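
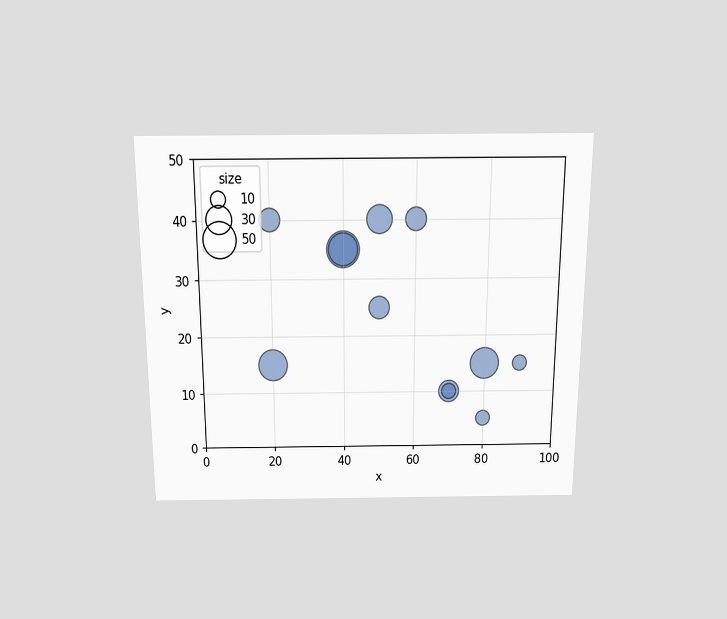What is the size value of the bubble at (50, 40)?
30

The chart is viewed slightly from above. Matching the bubble at (50, 40) against the size legend gives 30.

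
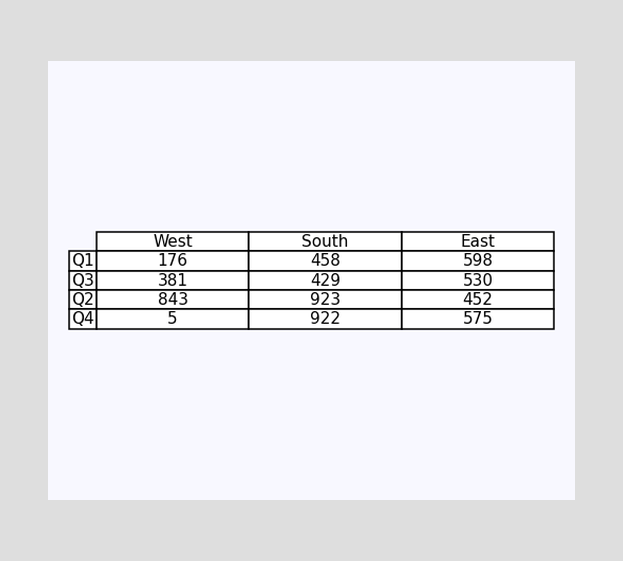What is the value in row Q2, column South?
923

The (Q2, South) cell reads 923.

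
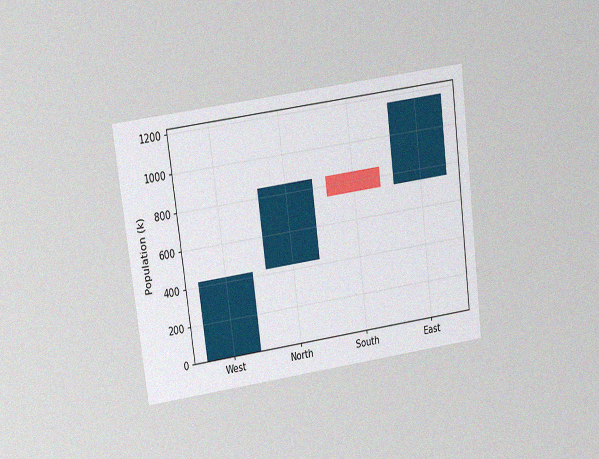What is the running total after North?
The chart is tilted about 7° counter-clockwise and viewed at a slight angle, with some photo noise. After North the running total reaches 848k.

848k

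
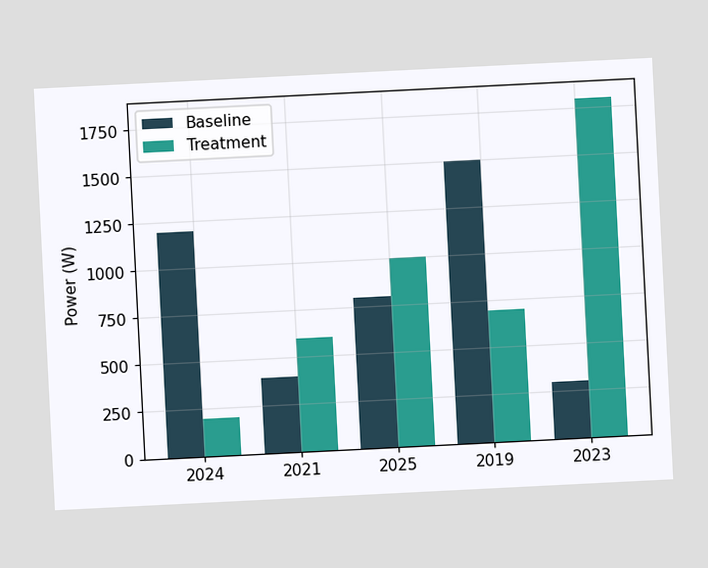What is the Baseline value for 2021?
The chart is tilted about 3° counter-clockwise. The Baseline bar at 2021 reaches 400W on the y-axis.

400W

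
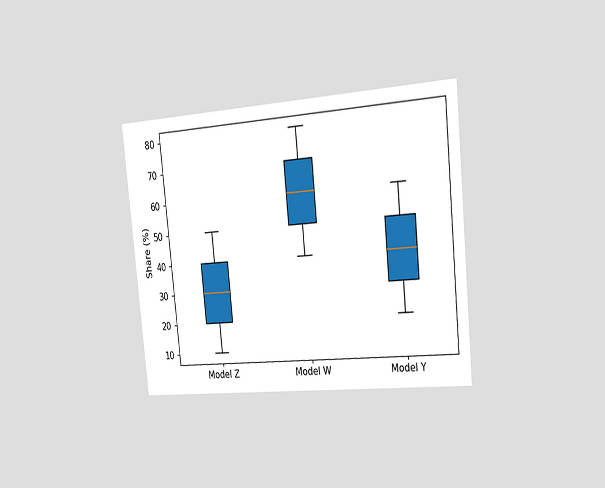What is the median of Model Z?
30%

The chart is tilted about 6° counter-clockwise and viewed slightly from the right. The median line in the Model Z box sits at 30%.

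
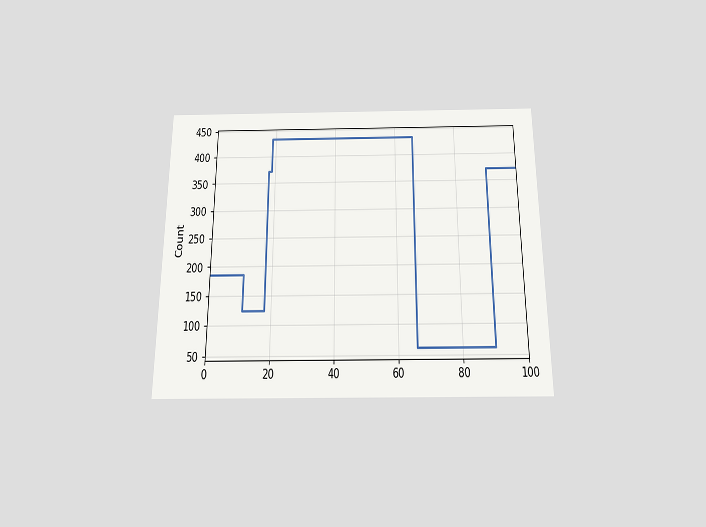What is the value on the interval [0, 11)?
186

The chart is viewed slightly from below. On [0, 11) the step sits at 186.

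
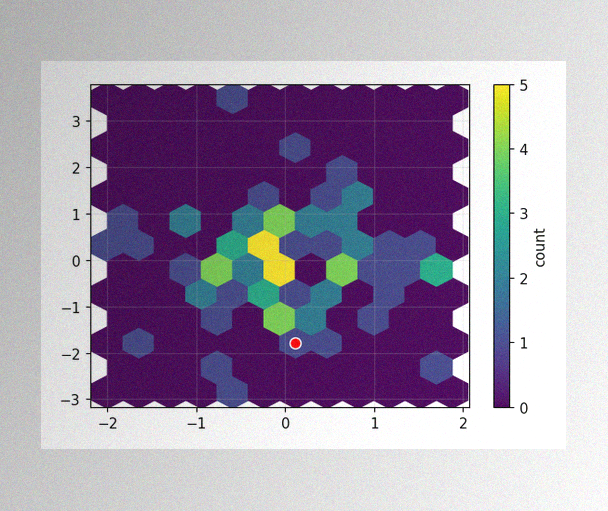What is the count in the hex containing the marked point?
1

The image has some photo noise and uneven lighting. The marked hex reads 1 on the colorbar.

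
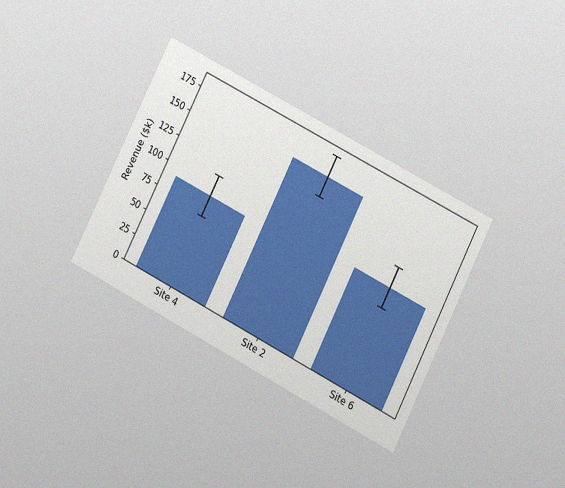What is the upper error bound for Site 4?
The chart is tilted about 27° clockwise and viewed at a slight angle, with some photo noise. The Site 4 bar's upper whisker reaches $110k.

$110k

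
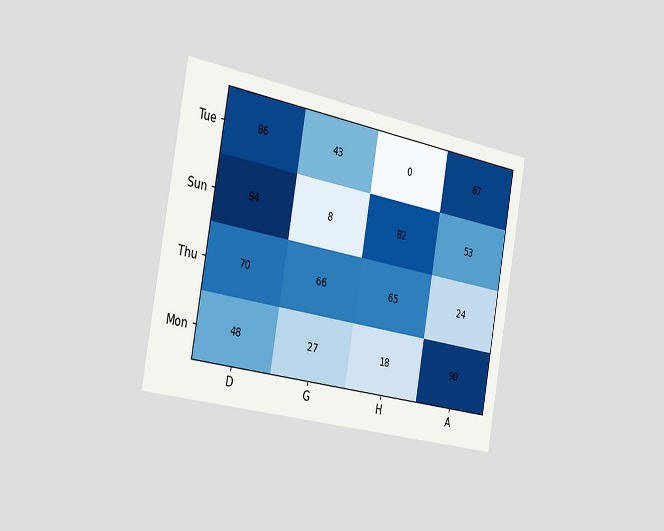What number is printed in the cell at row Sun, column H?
82

The chart is tilted about 10° clockwise and viewed slightly from the left. The (Sun, H) cell reads 82.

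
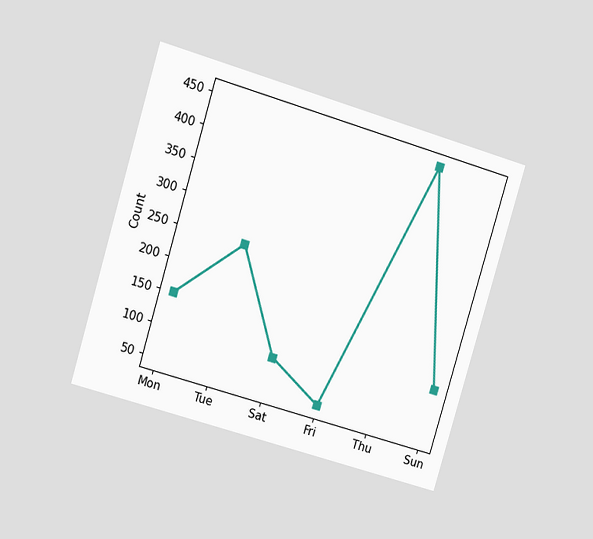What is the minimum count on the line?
50

The chart is tilted about 17° clockwise and viewed at a slight angle. The lowest point is at Fri, and reading across to the y-axis gives 50.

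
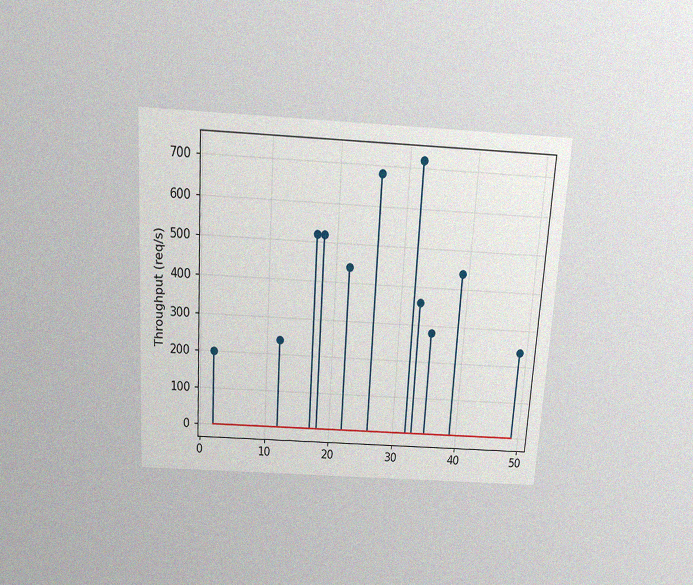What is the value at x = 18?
520req/s

The chart is tilted about 3° clockwise and viewed slightly from above, with some photo noise. The stem at x=18 reaches 520req/s.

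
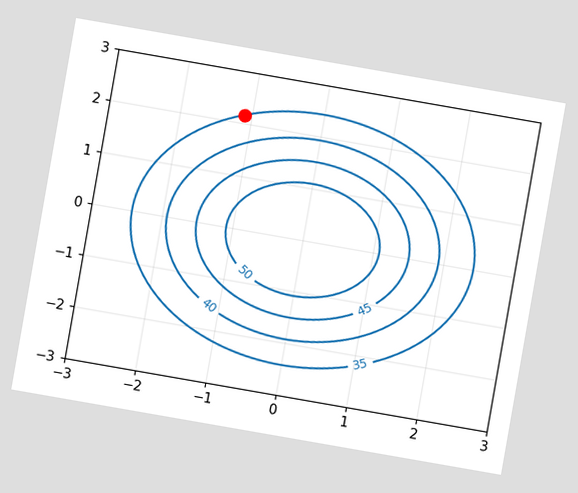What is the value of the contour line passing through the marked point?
35

The chart is tilted about 10° clockwise. The marked point sits on the contour labelled 35.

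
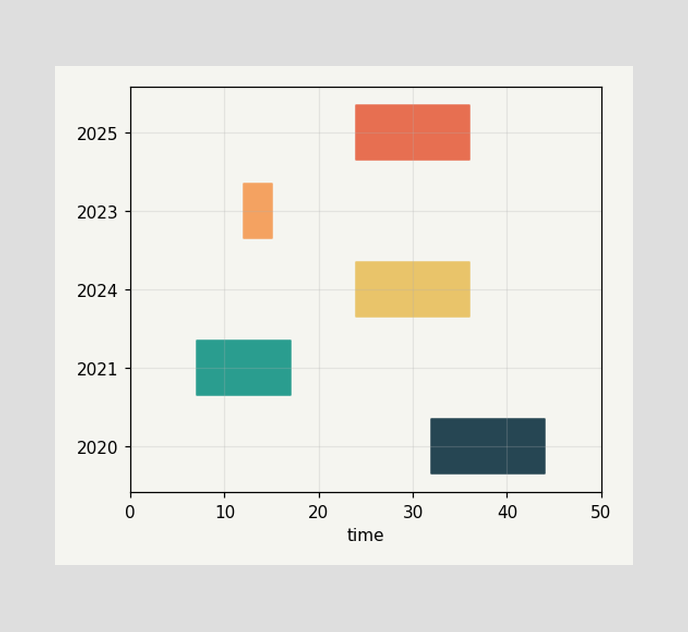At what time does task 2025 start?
24

The 2025 bar begins at t=24.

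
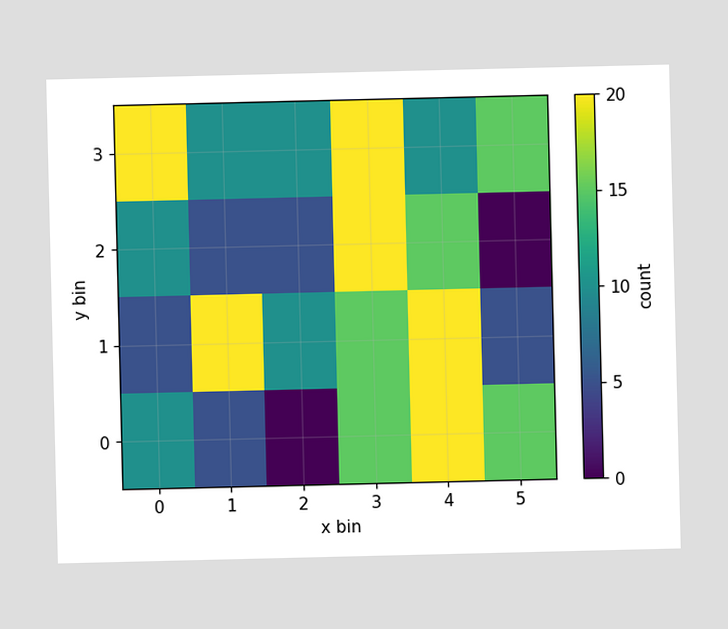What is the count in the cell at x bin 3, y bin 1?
15

Matching the cell (3, 1) against the colorbar gives 15.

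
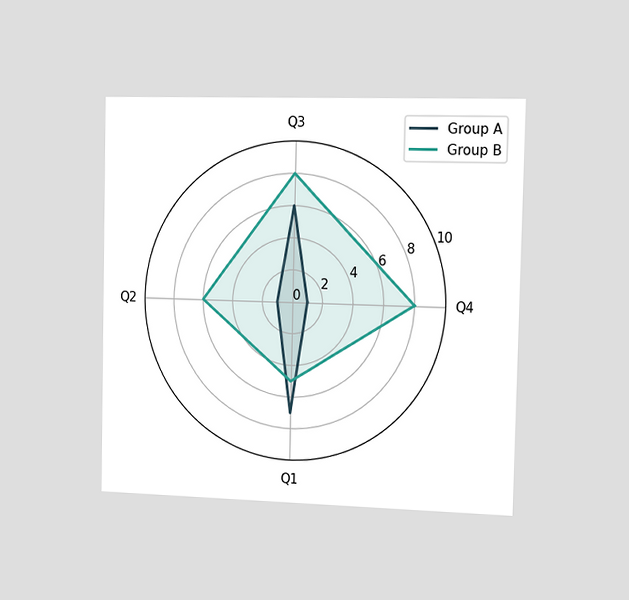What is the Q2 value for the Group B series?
6

The chart is viewed slightly from the right. On the Q2 axis, Group B reaches 6.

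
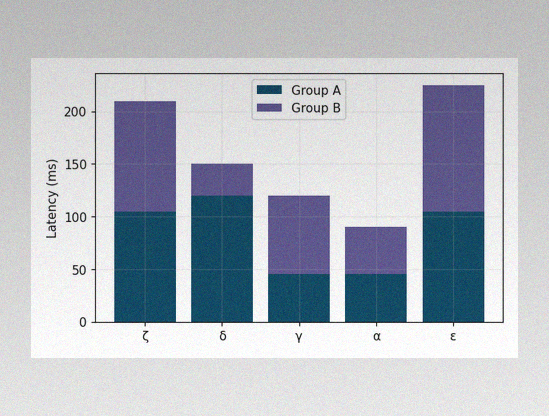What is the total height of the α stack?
90ms

The image has some photo noise and uneven lighting. The α stack's top reaches 90ms on the y-axis.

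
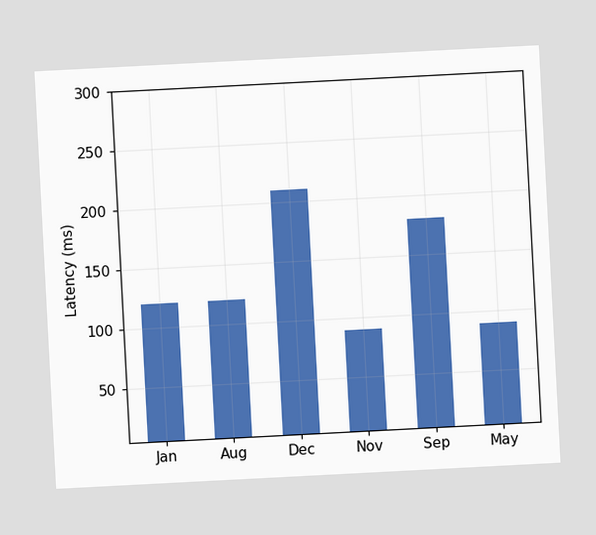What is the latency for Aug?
120ms

The chart is tilted about 3° counter-clockwise. Reading along the chart's y-axis, the Aug bar reaches 120ms.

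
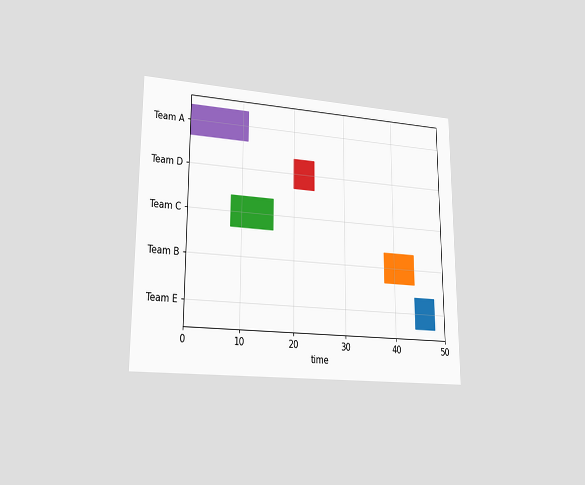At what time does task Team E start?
44

The chart is viewed at a slight angle. The Team E bar begins at t=44.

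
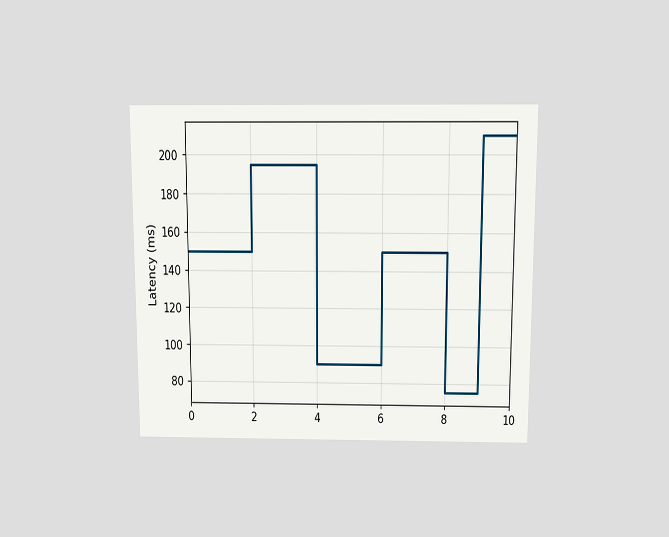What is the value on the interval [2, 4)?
195ms

The chart is viewed slightly from above. On [2, 4) the step sits at 195ms.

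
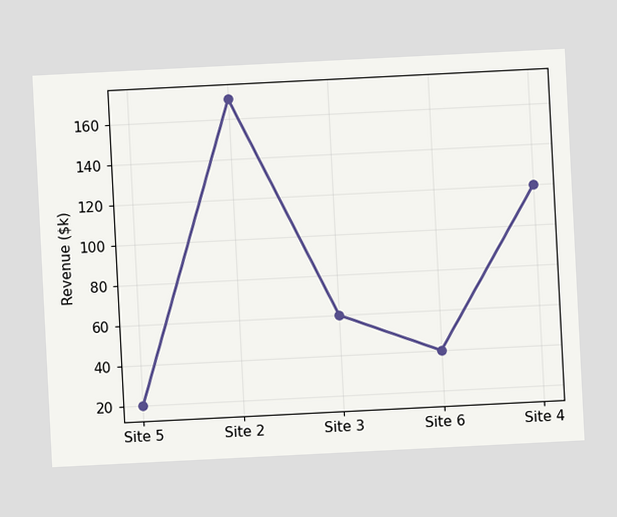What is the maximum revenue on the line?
The chart is tilted about 3° counter-clockwise. The highest point is at Site 2, and reading across to the y-axis gives $170k.

$170k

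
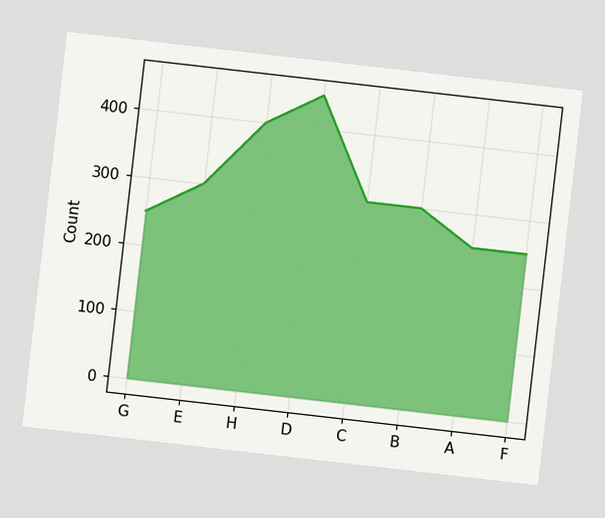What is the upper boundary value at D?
450

The chart is tilted about 7° clockwise. At D the upper boundary is at 450.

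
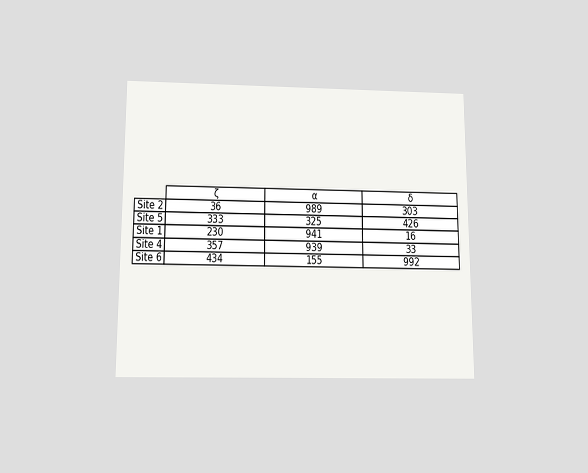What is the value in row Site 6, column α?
The chart is viewed slightly from below. The (Site 6, α) cell reads 155.

155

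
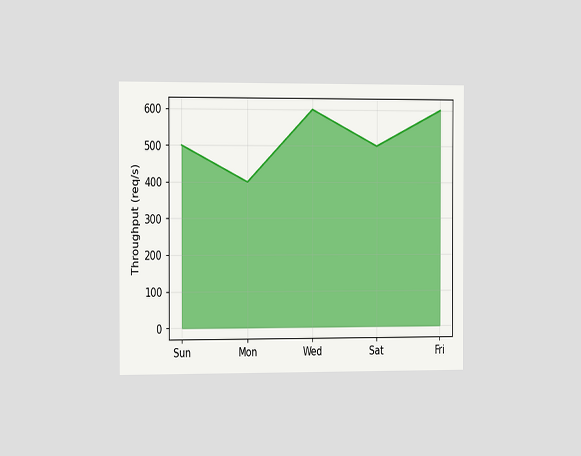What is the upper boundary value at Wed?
600req/s

The chart is viewed slightly from the left. At Wed the upper boundary is at 600req/s.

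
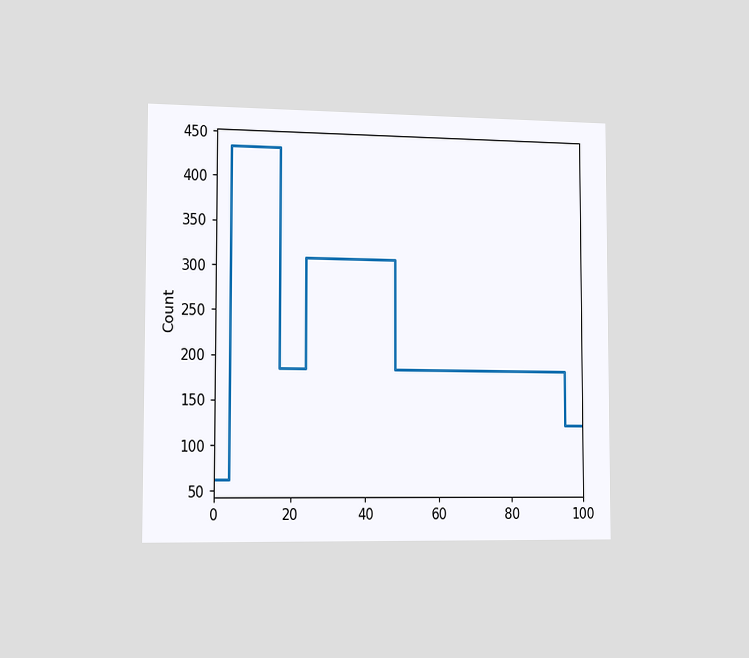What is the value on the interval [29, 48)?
310

The chart is viewed slightly from the left. On [29, 48) the step sits at 310.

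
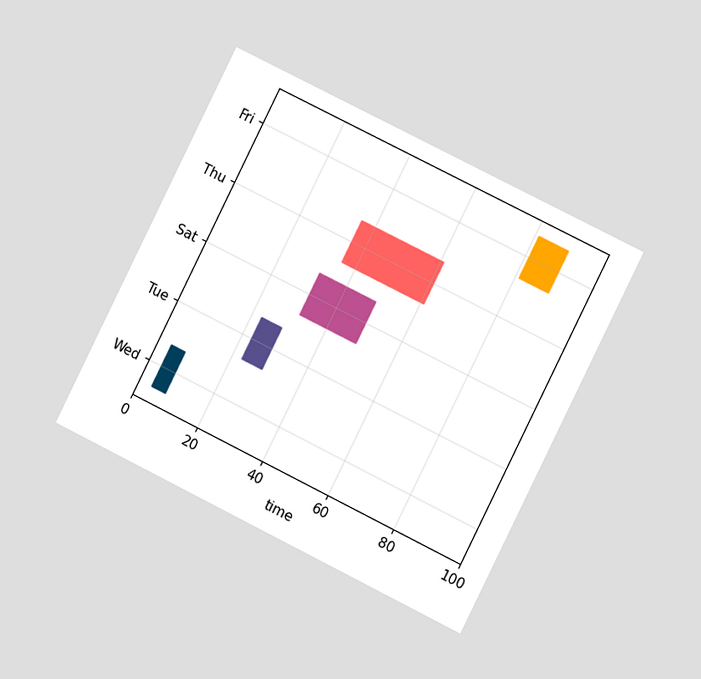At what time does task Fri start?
The chart is tilted about 26° clockwise and viewed at a slight angle. The Fri bar begins at t=81.

81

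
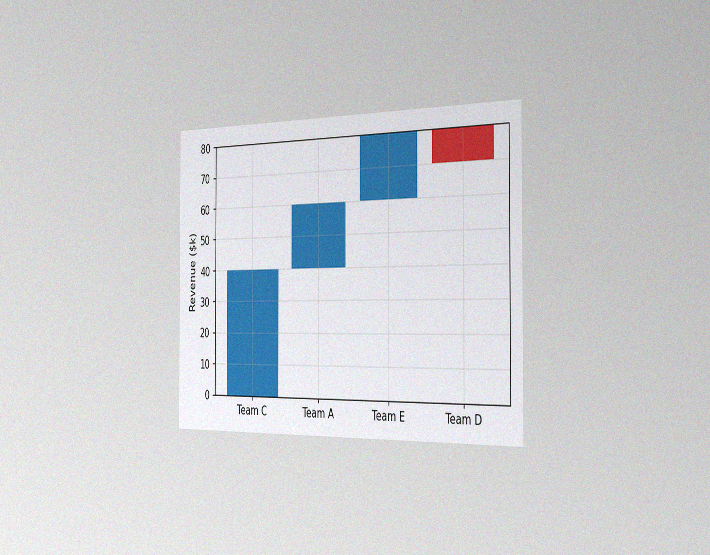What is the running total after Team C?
The chart is viewed slightly from the right, with some photo noise. After Team C the running total reaches $40k.

$40k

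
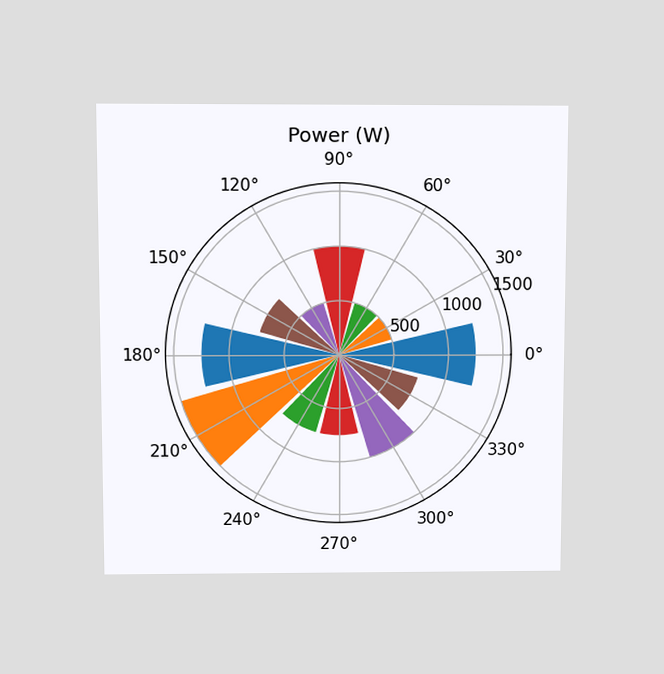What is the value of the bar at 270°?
The chart is viewed at a slight angle. The bar at 270° reaches 750W on the radial axis.

750W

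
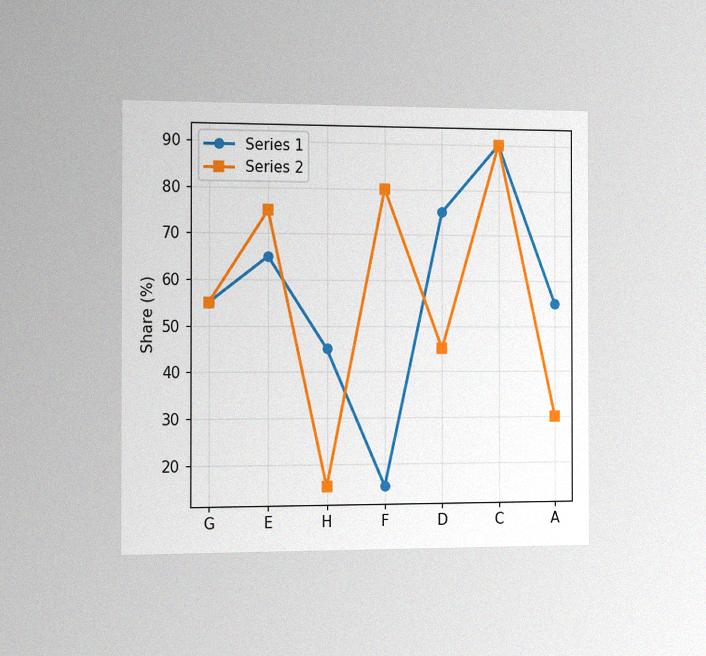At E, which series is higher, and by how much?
The chart is viewed slightly from the left, with some photo noise. At E, Series 2 sits above the other line by 10%.

Series 2, by 10%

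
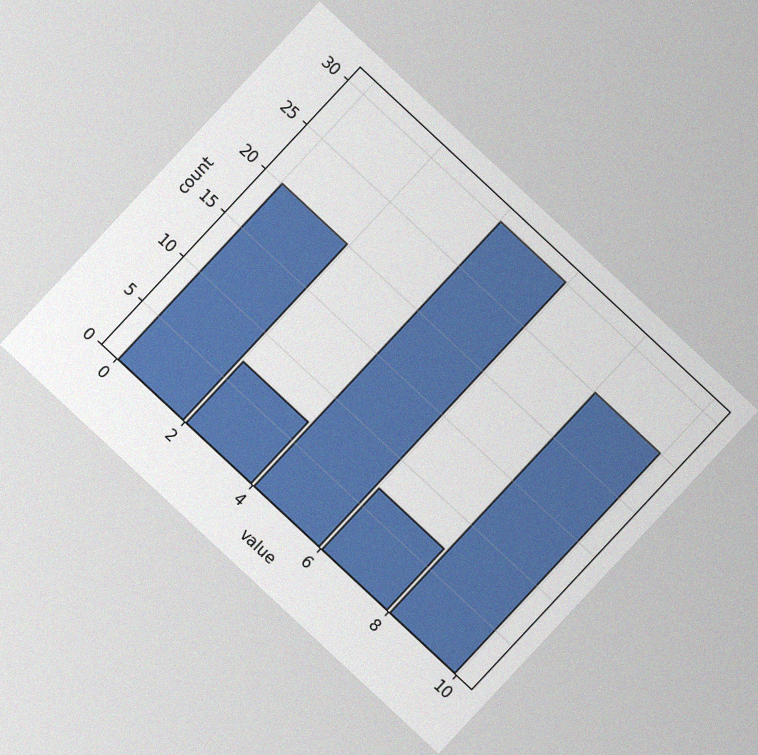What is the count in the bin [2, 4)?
The chart is tilted about 43° clockwise, with some photo noise. The [2, 4) bin has height 7.

7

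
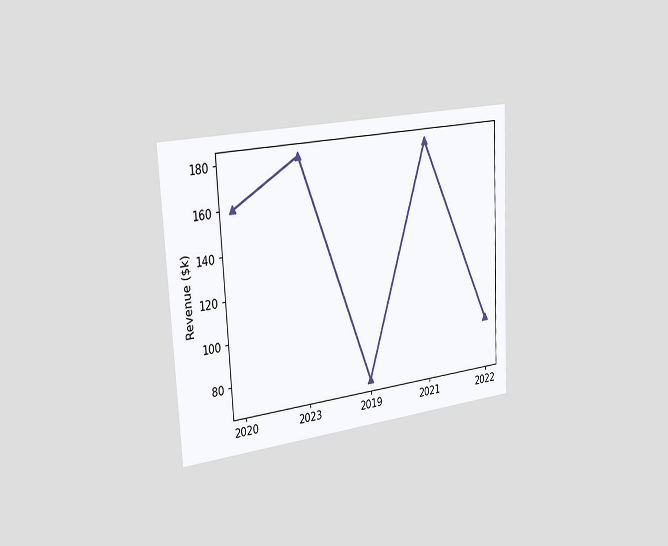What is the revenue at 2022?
$90k

The chart is tilted about 3° counter-clockwise and viewed slightly from the left. At 2022, the line is at $90k.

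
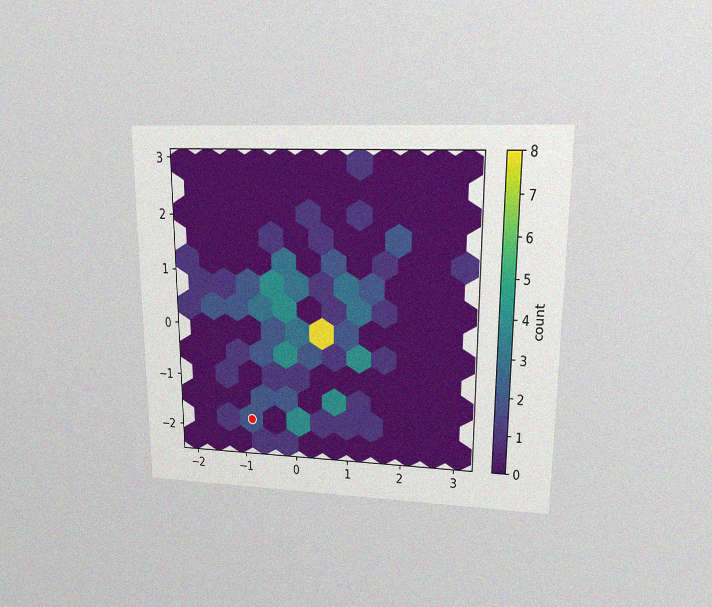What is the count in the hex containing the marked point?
The chart is viewed at a slight angle, with some photo noise. The marked hex reads 2 on the colorbar.

2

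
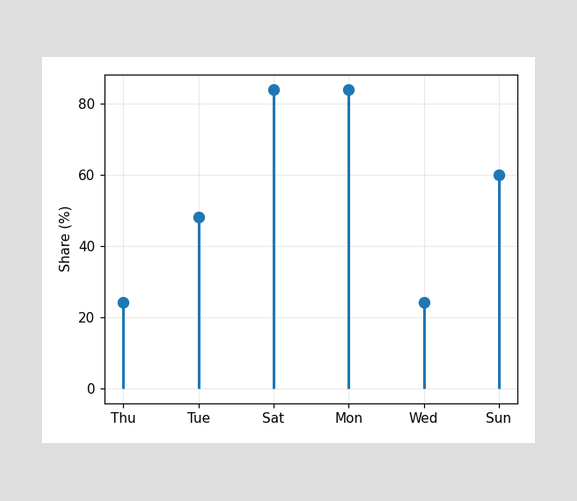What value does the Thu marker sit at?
24%

The Thu marker sits at 24%.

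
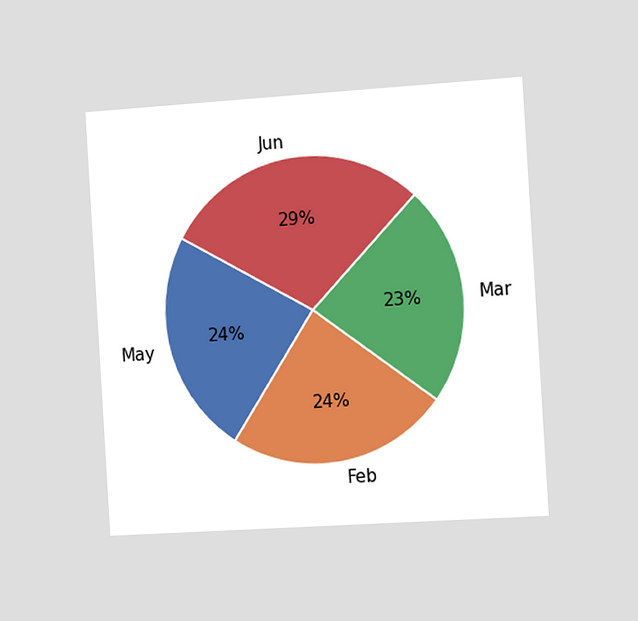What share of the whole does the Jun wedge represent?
The chart is tilted about 4° counter-clockwise and viewed slightly from the right. The Jun slice takes up 29% of the pie.

29%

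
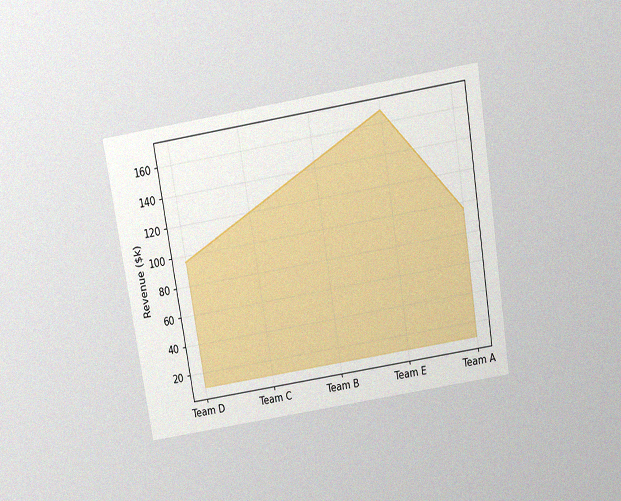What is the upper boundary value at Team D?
$96k

The chart is tilted about 9° counter-clockwise and viewed slightly from above, with some photo noise. At Team D the upper boundary is at $96k.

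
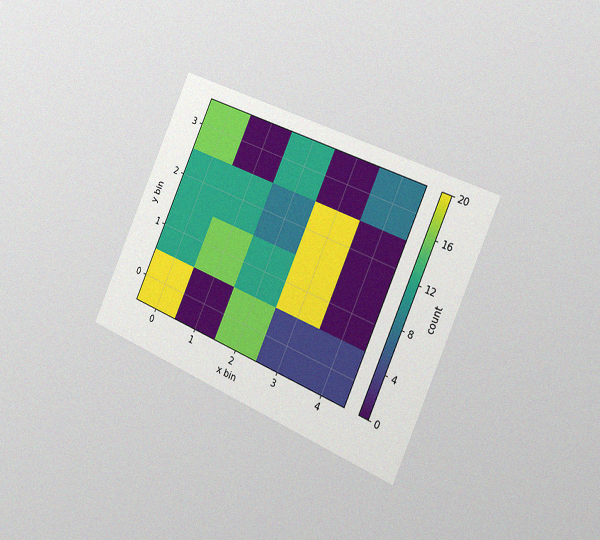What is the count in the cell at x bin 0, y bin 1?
12

The chart is tilted about 24° clockwise and viewed slightly from the right, with some photo noise. Matching the cell (0, 1) against the colorbar gives 12.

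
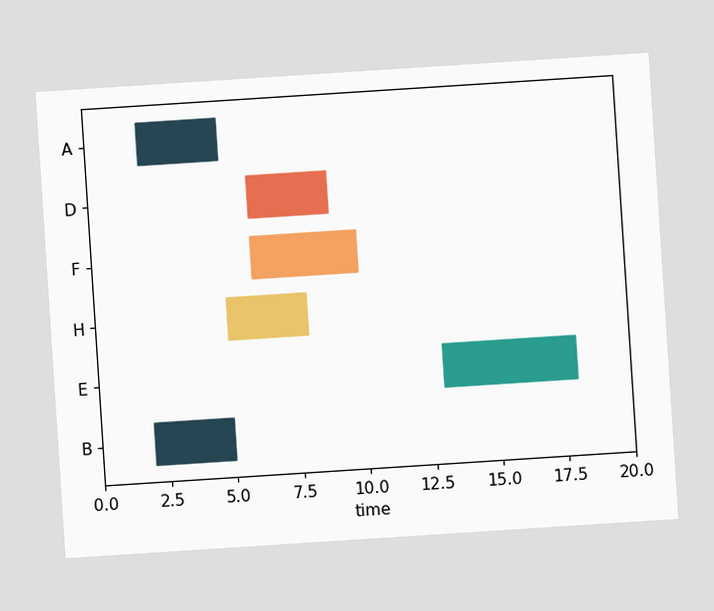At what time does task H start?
The chart is tilted about 4° counter-clockwise. The H bar begins at t=5.

5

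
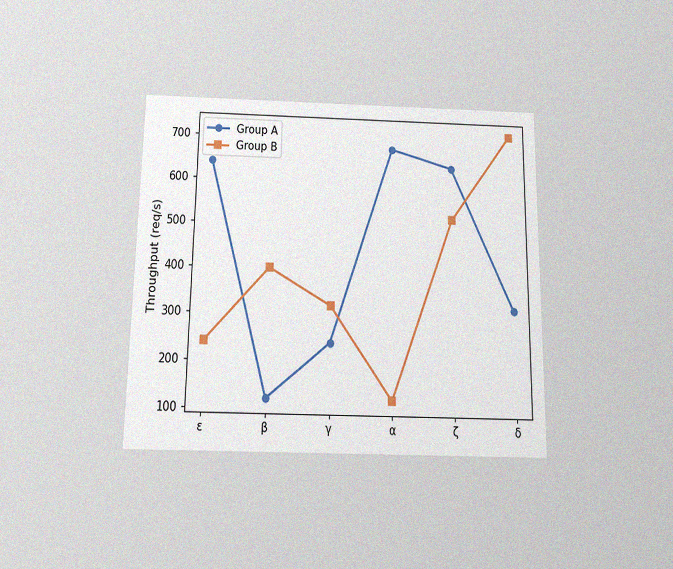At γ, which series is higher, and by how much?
The chart is viewed slightly from below, with some photo noise. At γ, Group B sits above the other line by 80req/s.

Group B, by 80req/s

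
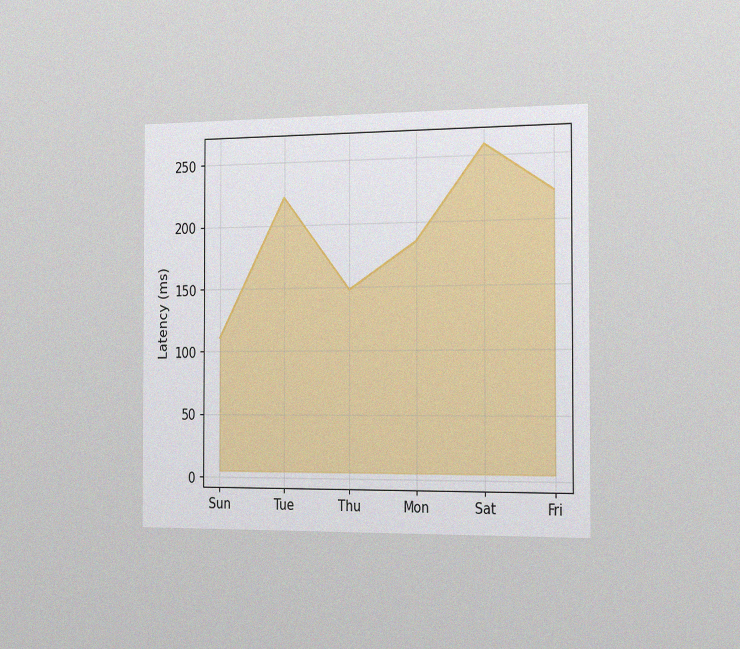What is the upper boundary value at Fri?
222ms

The chart is viewed slightly from the right, with some photo noise. At Fri the upper boundary is at 222ms.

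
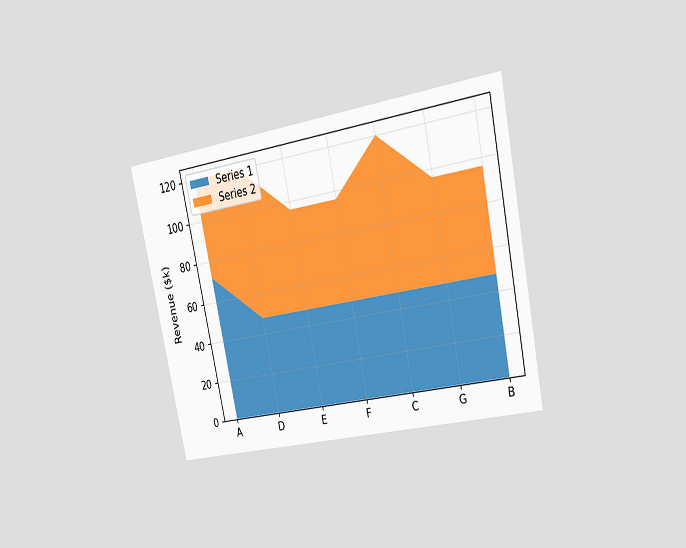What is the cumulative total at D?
The chart is tilted about 12° counter-clockwise and viewed slightly from the right. The stacked total at D reaches $120k.

$120k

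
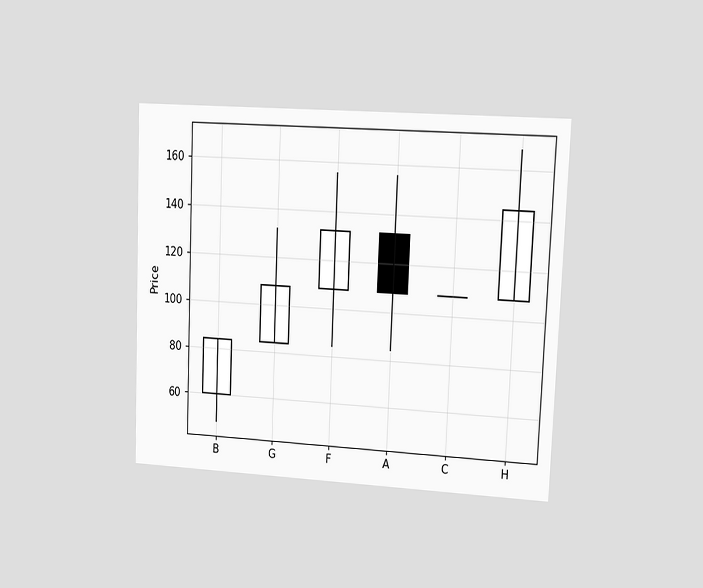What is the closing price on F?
132

The chart is tilted about 2° clockwise and viewed at a slight angle. The F candle closes at 132.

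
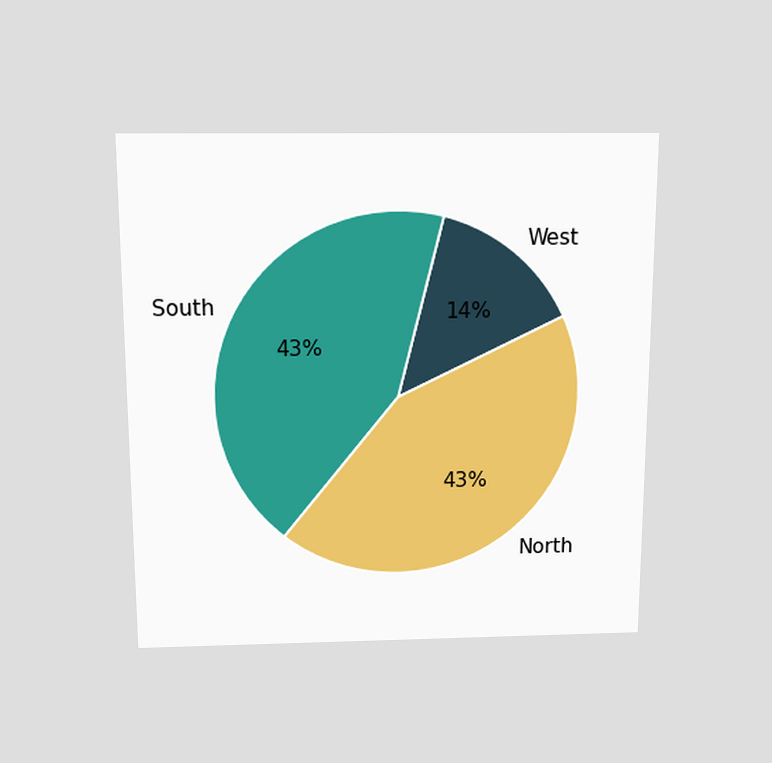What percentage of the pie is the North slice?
The chart is viewed slightly from above. The North slice takes up 43% of the pie.

43%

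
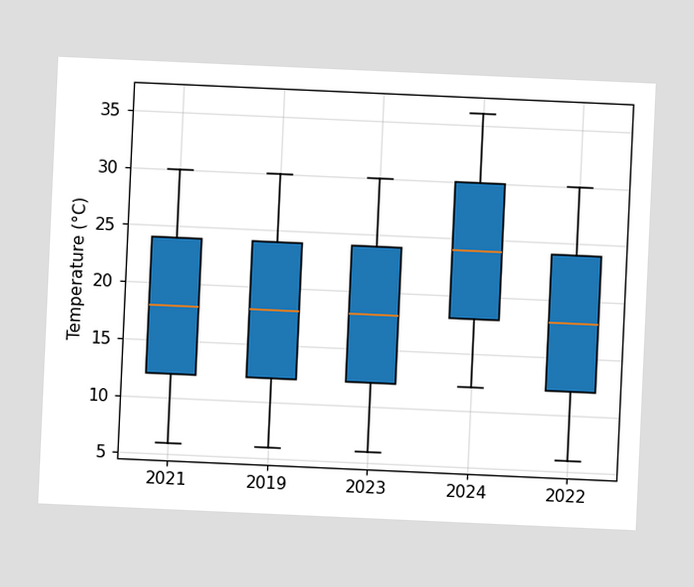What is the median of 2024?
24°C

The chart is tilted about 3° clockwise. The median line in the 2024 box sits at 24°C.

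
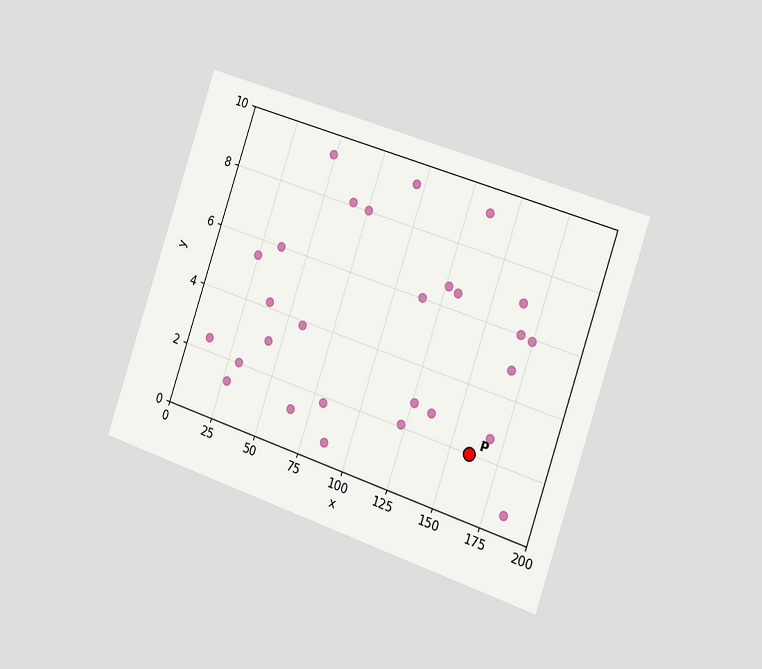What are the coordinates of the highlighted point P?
The chart is tilted about 19° clockwise and viewed slightly from the right. Following the gridlines from P to each axis, P sits at (160, 2).

(160, 2)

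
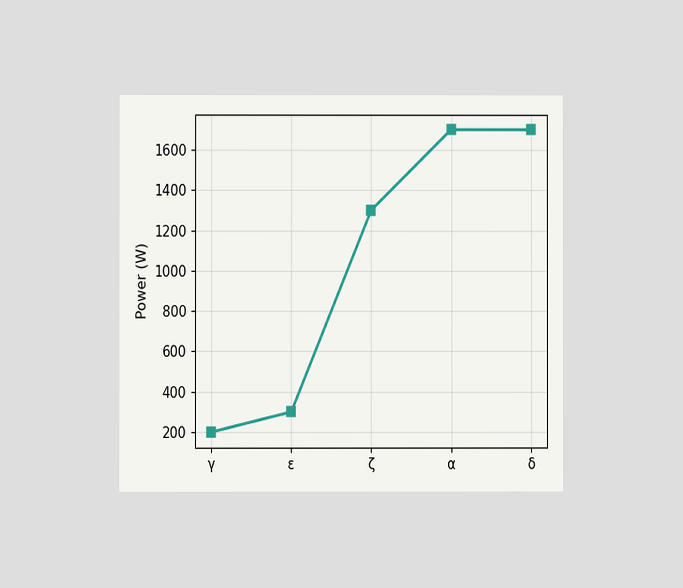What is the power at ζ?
The chart is viewed at a slight angle. At ζ, the line is at 1300W.

1300W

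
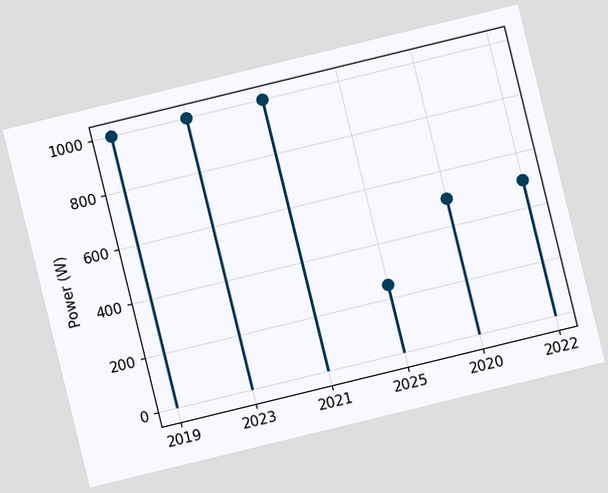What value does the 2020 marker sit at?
500W

The chart is tilted about 14° counter-clockwise. The 2020 marker sits at 500W.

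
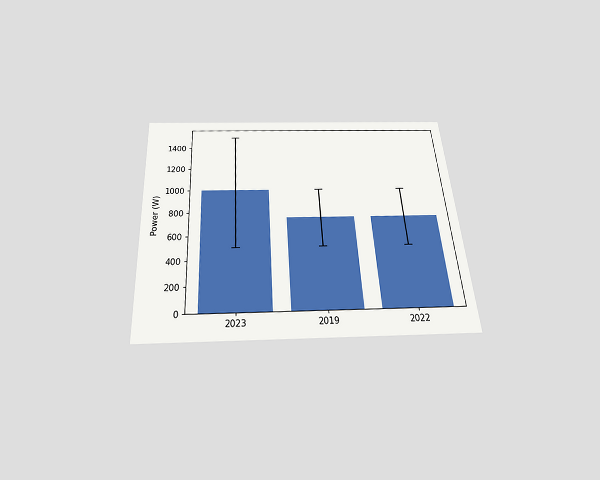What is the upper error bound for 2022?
1000W

The chart is tilted about 4° counter-clockwise and viewed slightly from below. The 2022 bar's upper whisker reaches 1000W.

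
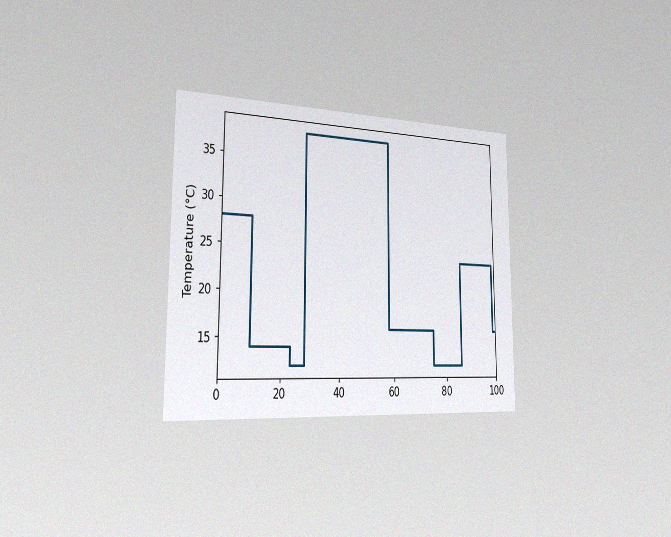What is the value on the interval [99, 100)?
The chart is viewed slightly from the left, with some photo noise. On [99, 100) the step sits at 16°C.

16°C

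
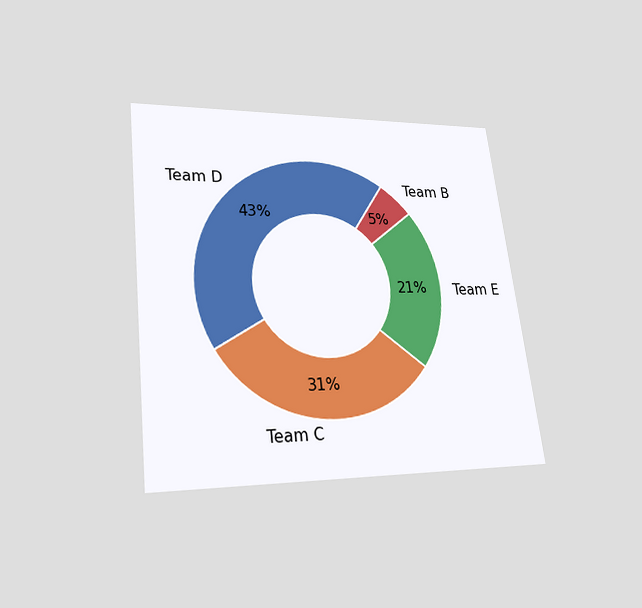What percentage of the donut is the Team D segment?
43%

The chart is tilted about 7° counter-clockwise and viewed slightly from below. The Team D segment takes up 43% of the ring.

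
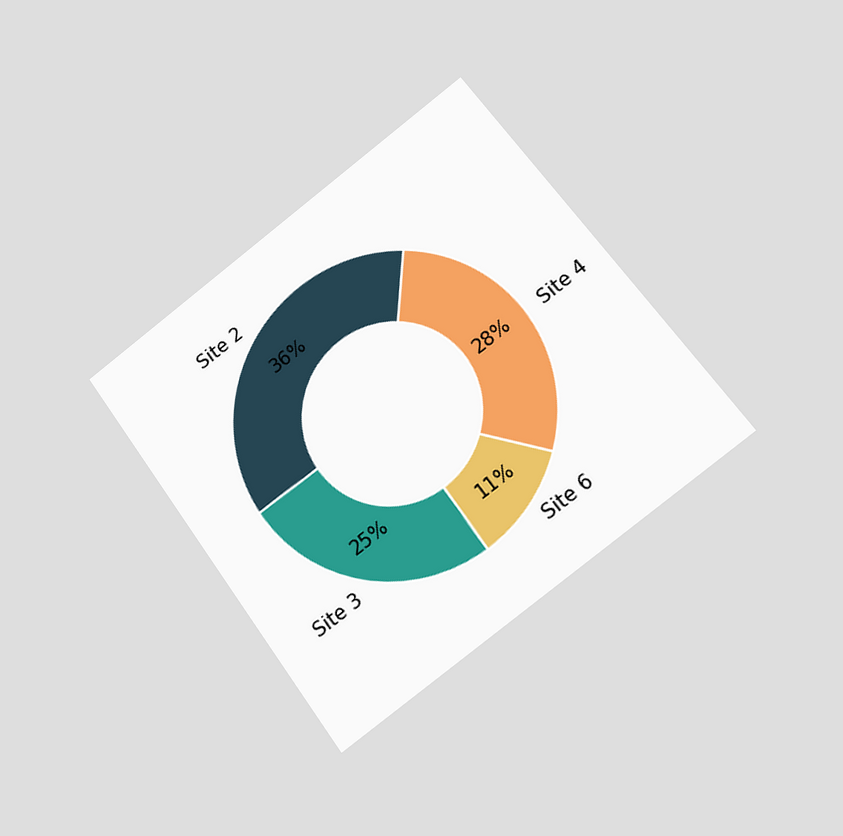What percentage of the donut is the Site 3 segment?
25%

The chart is tilted about 37° counter-clockwise and viewed at a slight angle. The Site 3 segment takes up 25% of the ring.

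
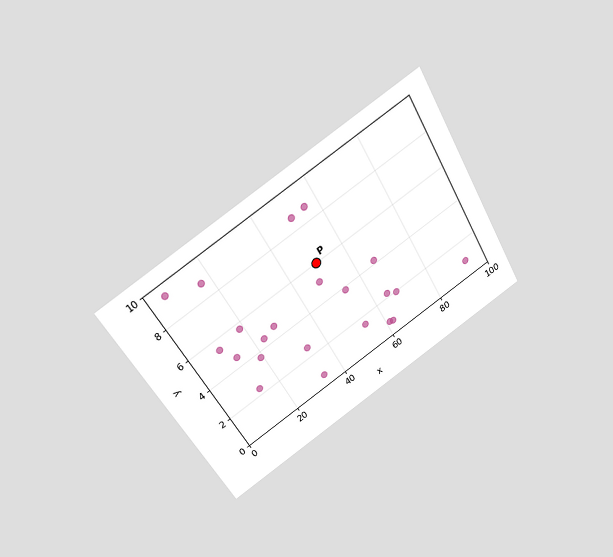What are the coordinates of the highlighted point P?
The chart is tilted about 31° counter-clockwise and viewed slightly from above. Following the gridlines from P to each axis, P sits at (50, 6).

(50, 6)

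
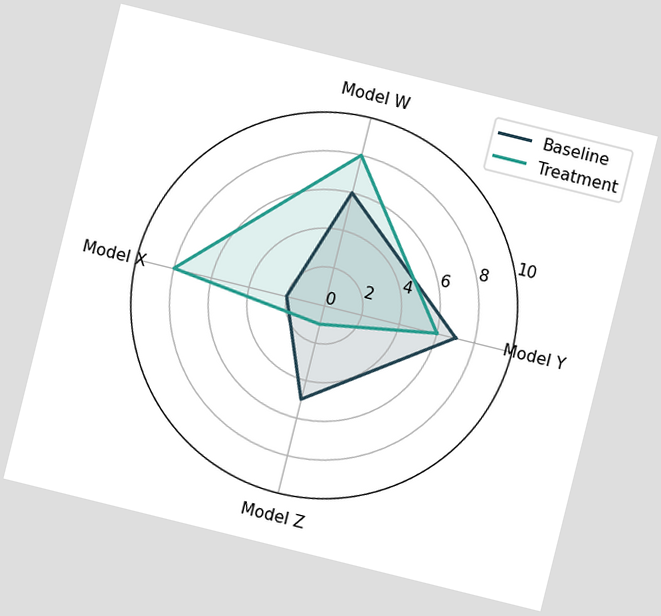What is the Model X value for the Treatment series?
The chart is tilted about 14° clockwise. On the Model X axis, Treatment reaches 8.

8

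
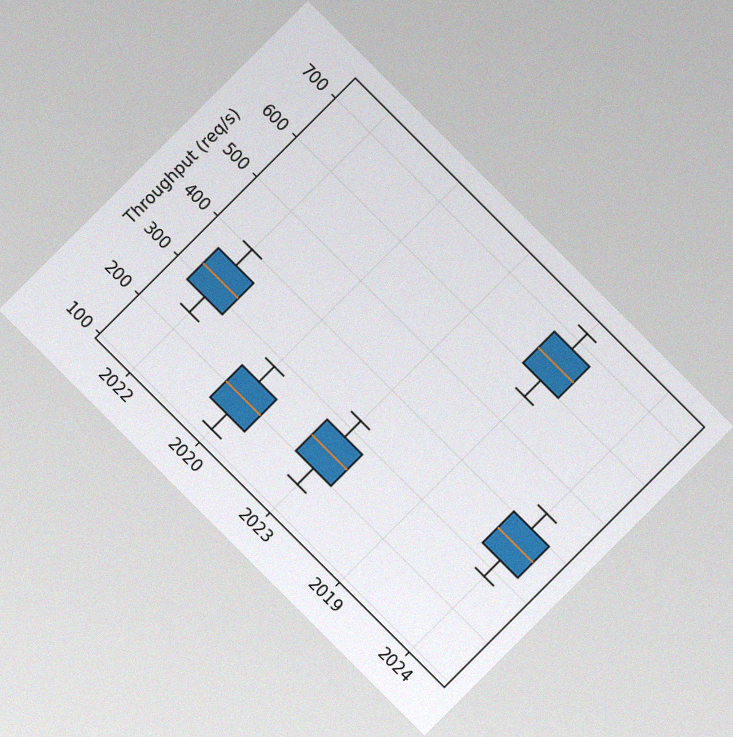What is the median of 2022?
The chart is tilted about 45° clockwise, with some photo noise. The median line in the 2022 box sits at 320req/s.

320req/s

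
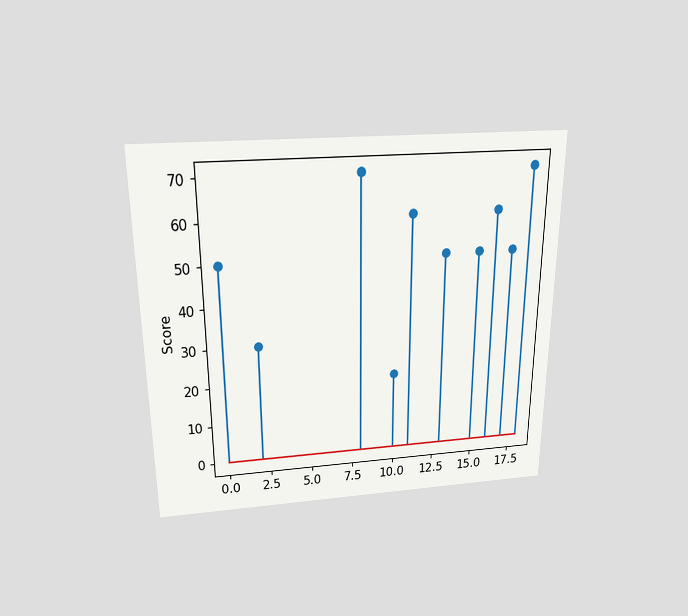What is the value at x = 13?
50

The chart is viewed slightly from above. The stem at x=13 reaches 50.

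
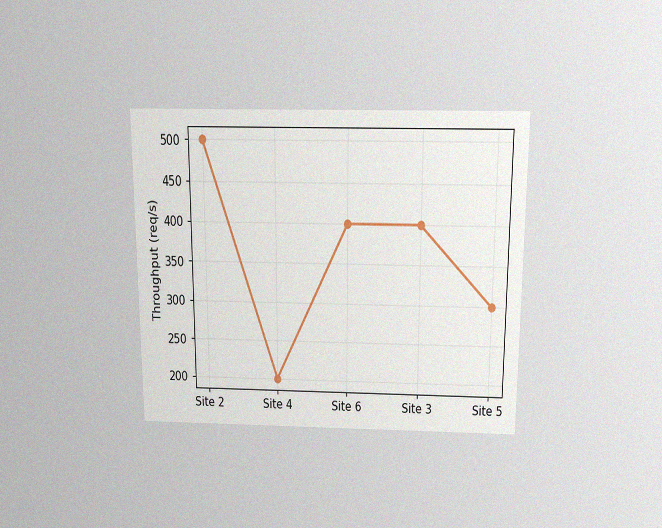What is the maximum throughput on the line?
The chart is viewed slightly from above, with some photo noise. The highest point is at Site 2, and reading across to the y-axis gives 500req/s.

500req/s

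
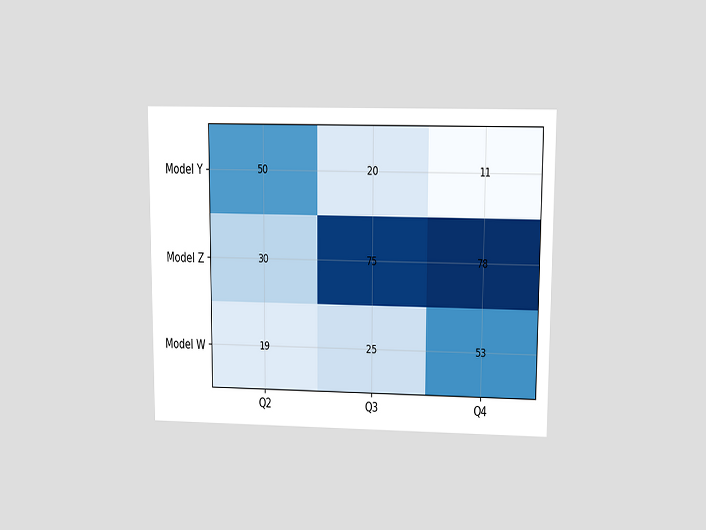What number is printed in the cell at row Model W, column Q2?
19

The chart is viewed at a slight angle. The (Model W, Q2) cell reads 19.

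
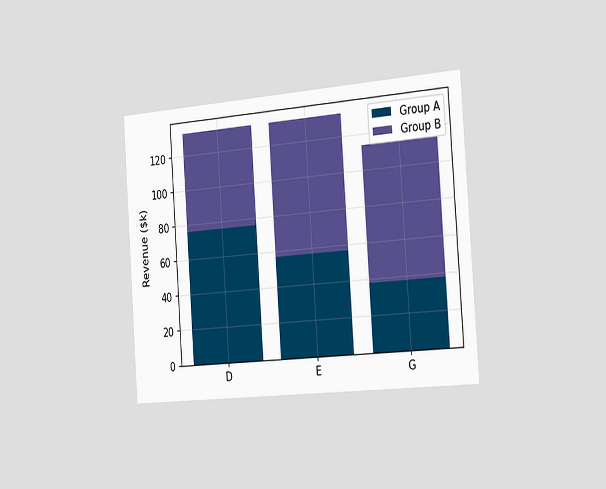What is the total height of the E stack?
The chart is tilted about 4° counter-clockwise and viewed slightly from the right. The E stack's top reaches $133k on the y-axis.

$133k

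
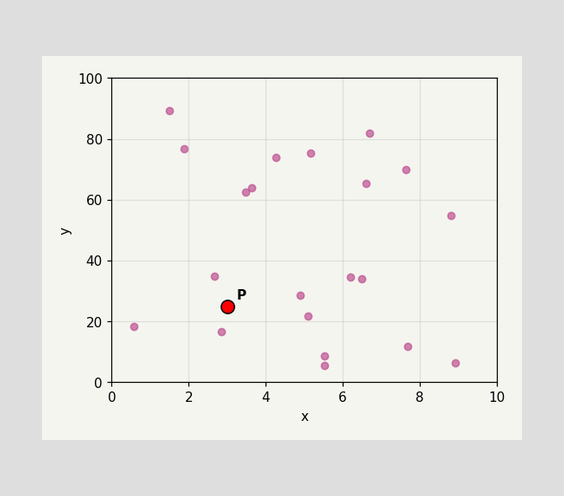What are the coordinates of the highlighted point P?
Following the gridlines from P to each axis, P sits at (3, 25).

(3, 25)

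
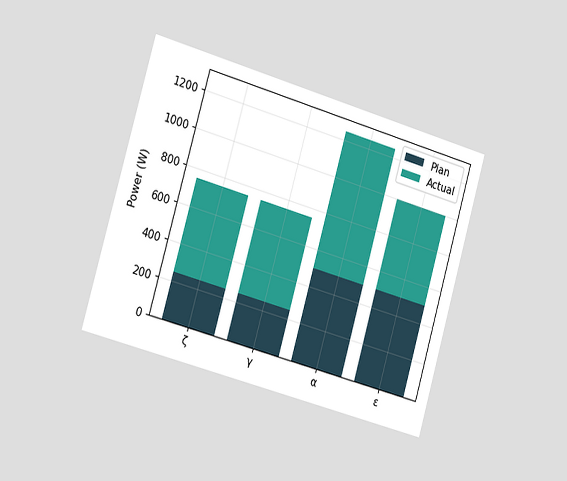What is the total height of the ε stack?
1000W

The chart is tilted about 16° clockwise and viewed slightly from the left. The ε stack's top reaches 1000W on the y-axis.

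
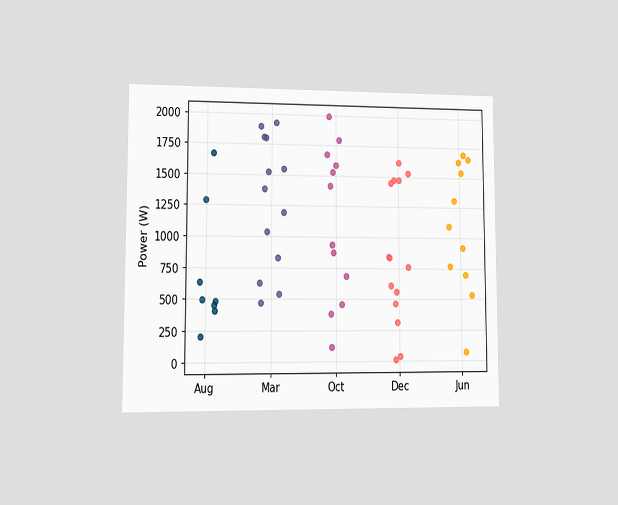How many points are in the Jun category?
The chart is viewed at a slight angle. Counting the markers in the Jun column gives 11.

11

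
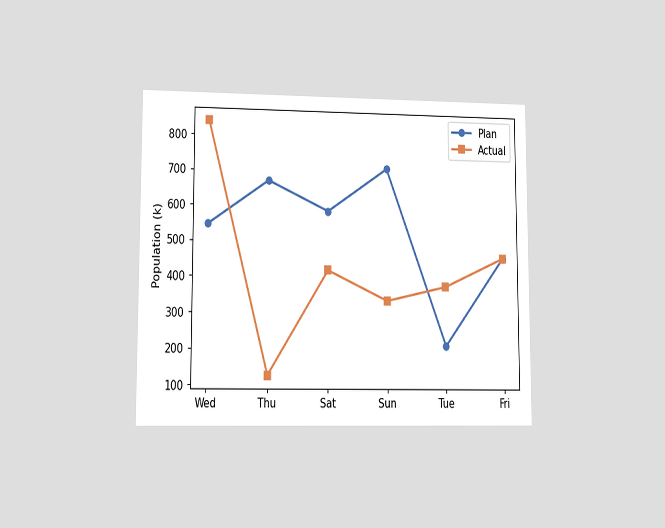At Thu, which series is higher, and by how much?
The chart is viewed at a slight angle. At Thu, Plan sits above the other line by 546k.

Plan, by 546k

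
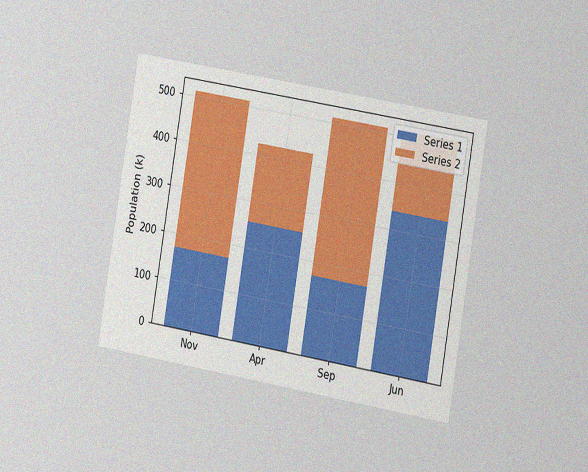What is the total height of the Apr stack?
The chart is tilted about 10° clockwise and viewed slightly from the right, with some photo noise. The Apr stack's top reaches 425k on the y-axis.

425k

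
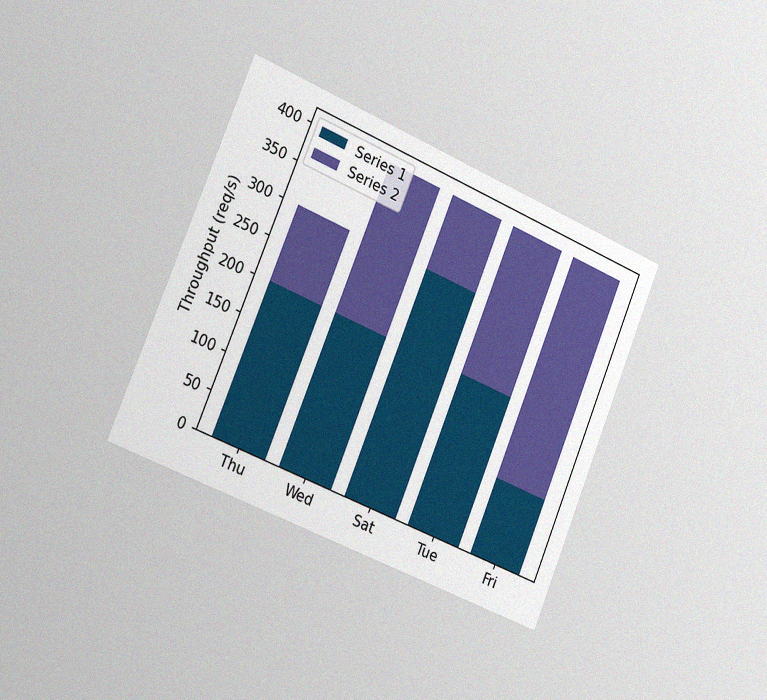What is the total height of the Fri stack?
400req/s

The chart is tilted about 22° clockwise and viewed slightly from the left, with some photo noise. The Fri stack's top reaches 400req/s on the y-axis.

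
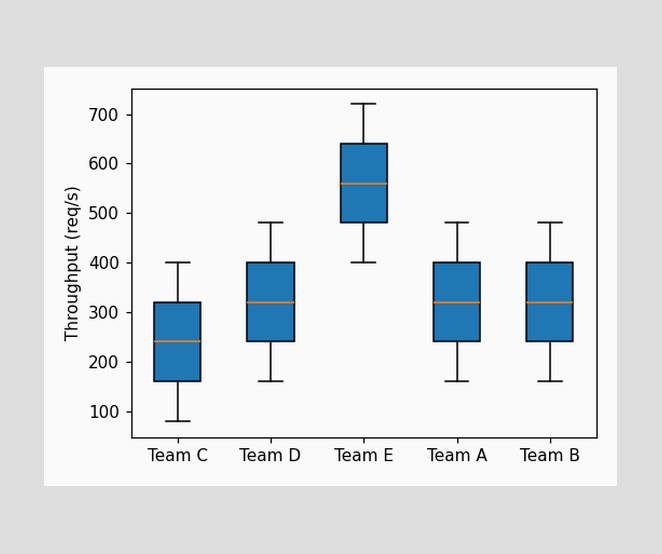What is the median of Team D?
The median line in the Team D box sits at 320req/s.

320req/s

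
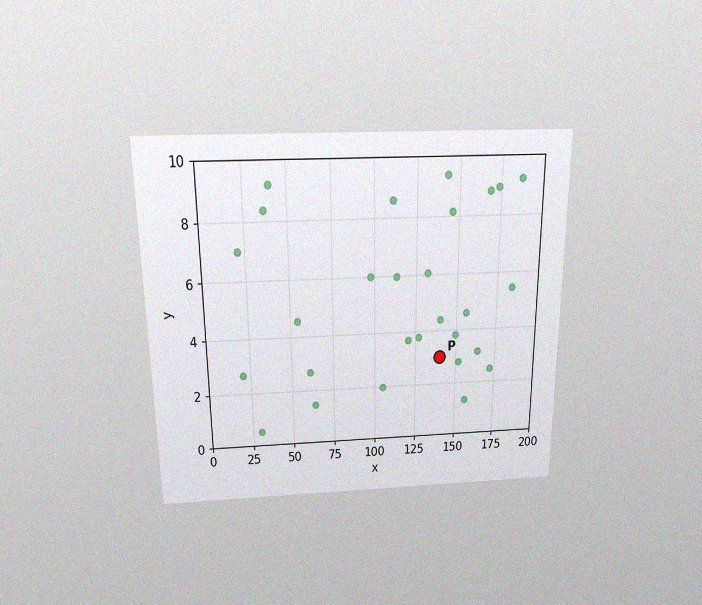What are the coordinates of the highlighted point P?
(140, 3)

The chart is viewed slightly from above, with some photo noise. Following the gridlines from P to each axis, P sits at (140, 3).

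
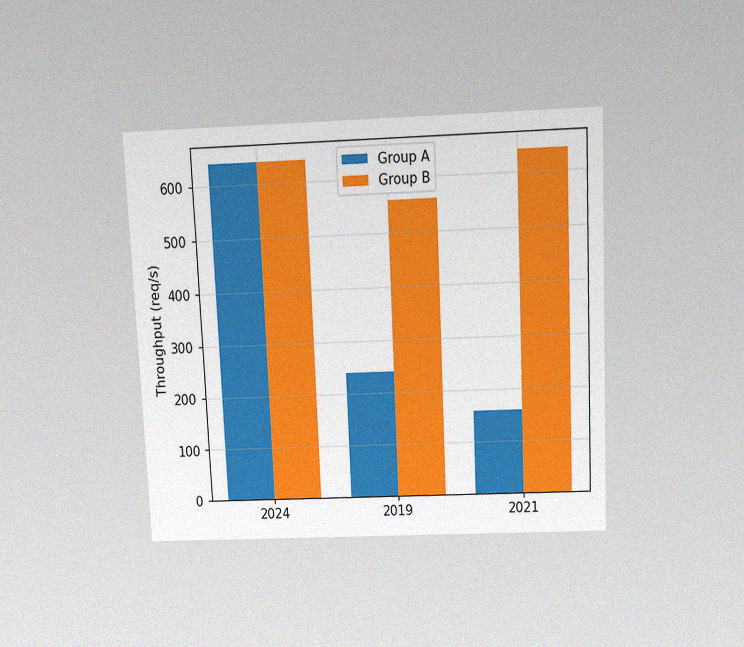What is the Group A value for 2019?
240req/s

The chart is tilted about 3° counter-clockwise and viewed slightly from above, with some photo noise. The Group A bar at 2019 reaches 240req/s on the y-axis.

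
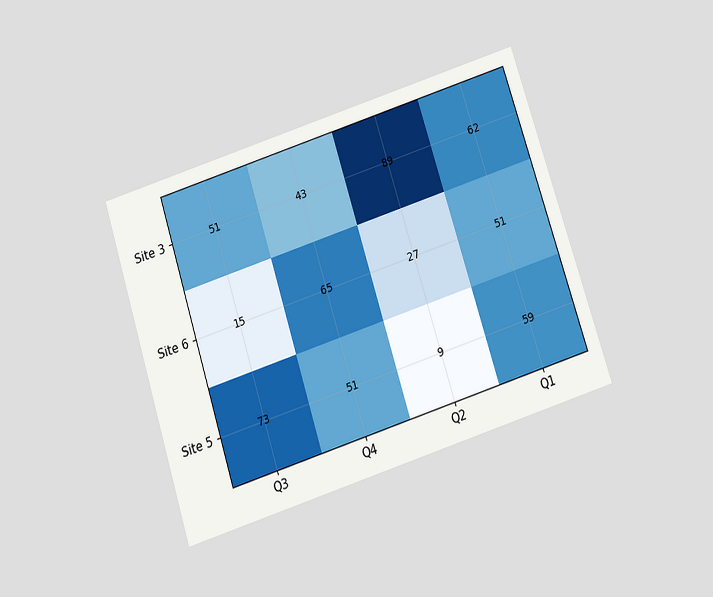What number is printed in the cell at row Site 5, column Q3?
The chart is tilted about 18° counter-clockwise and viewed slightly from below. The (Site 5, Q3) cell reads 73.

73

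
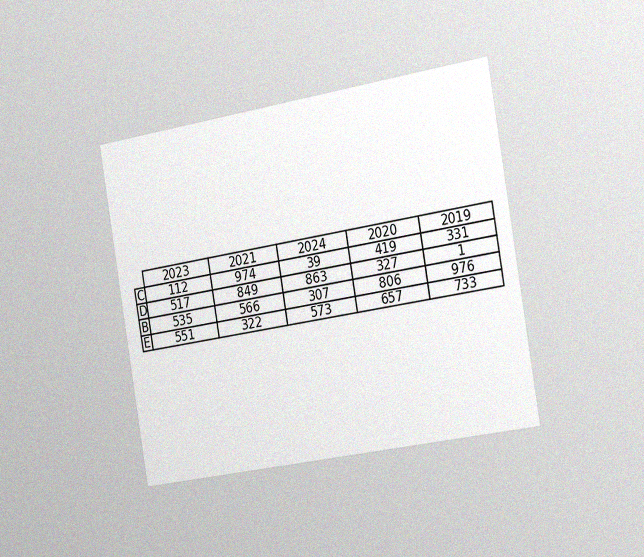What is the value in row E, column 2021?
The chart is tilted about 9° counter-clockwise and viewed slightly from the right, with some photo noise. The (E, 2021) cell reads 322.

322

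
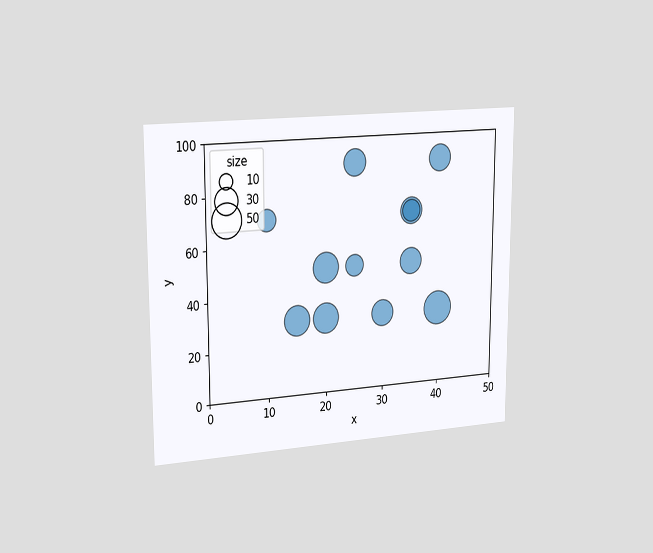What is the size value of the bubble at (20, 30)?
The chart is viewed slightly from the left. Matching the bubble at (20, 30) against the size legend gives 40.

40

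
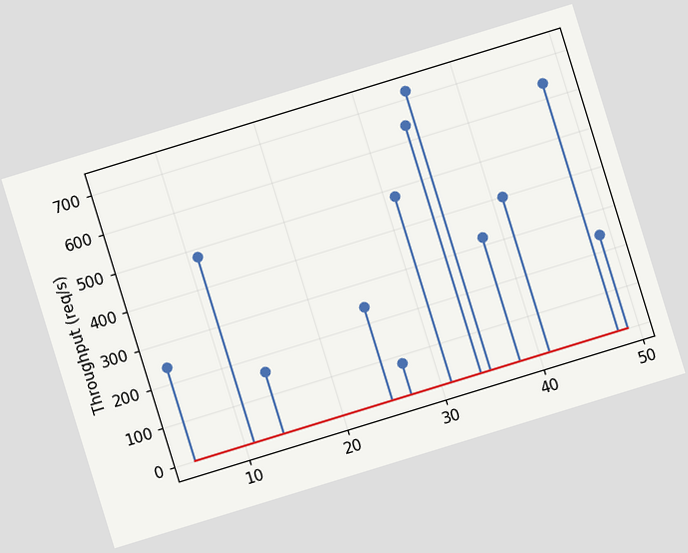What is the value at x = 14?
The chart is tilted about 17° counter-clockwise. The stem at x=14 reaches 160req/s.

160req/s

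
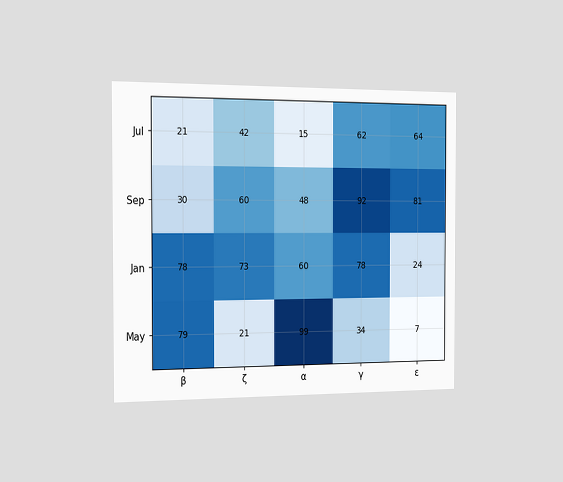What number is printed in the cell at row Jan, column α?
60

The chart is viewed slightly from the left. The (Jan, α) cell reads 60.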